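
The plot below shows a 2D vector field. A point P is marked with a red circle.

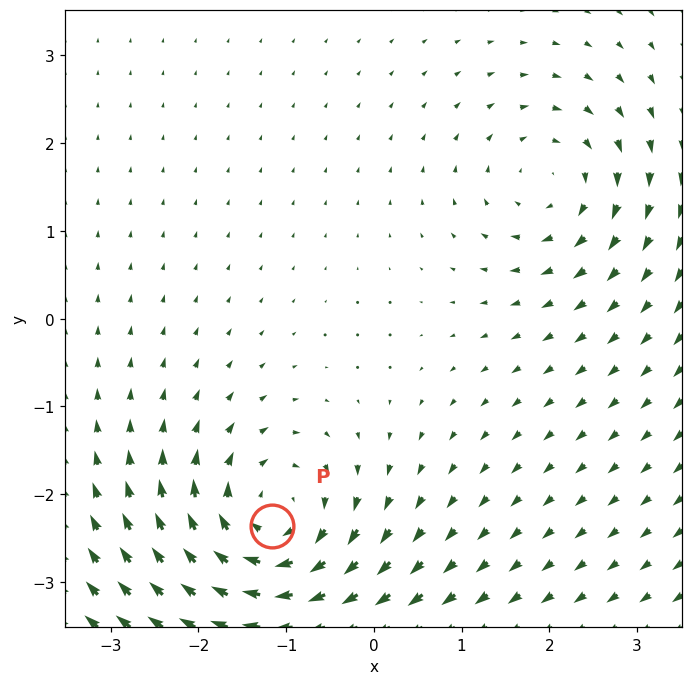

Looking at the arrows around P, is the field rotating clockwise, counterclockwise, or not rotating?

Near P at (-1.2, -2.4) the arrows circulate clockwise. The curl (z-component) there is about -5; negative curl means clockwise rotation.

clockwise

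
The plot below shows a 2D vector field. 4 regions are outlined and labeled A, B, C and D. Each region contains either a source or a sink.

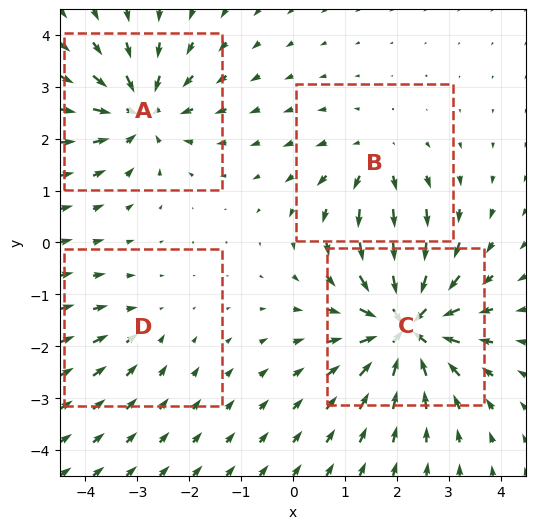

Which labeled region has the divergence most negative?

C

Divergence at each region's feature centre — A: about -6, B: about +4, C: about -9, D: about -2. Region C is most negative.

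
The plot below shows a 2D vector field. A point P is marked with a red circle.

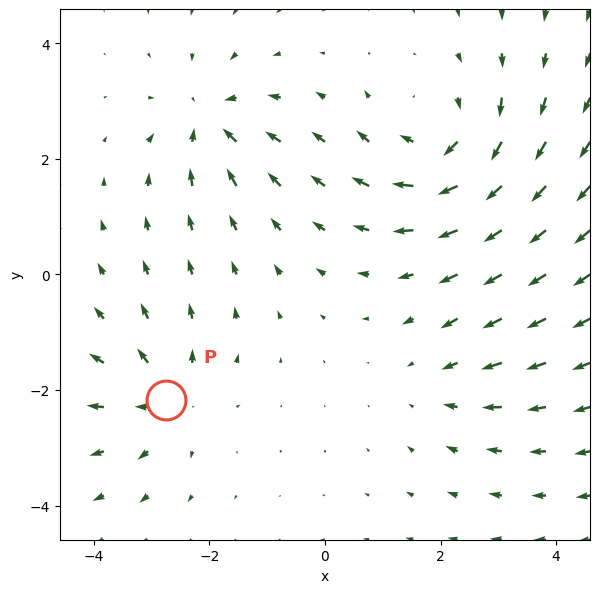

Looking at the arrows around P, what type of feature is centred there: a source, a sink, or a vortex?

At P (-2.7, -2.2) the arrows spread outward. Divergence about +4, curl ≈0 — positive divergence with near-zero curl is a source.

source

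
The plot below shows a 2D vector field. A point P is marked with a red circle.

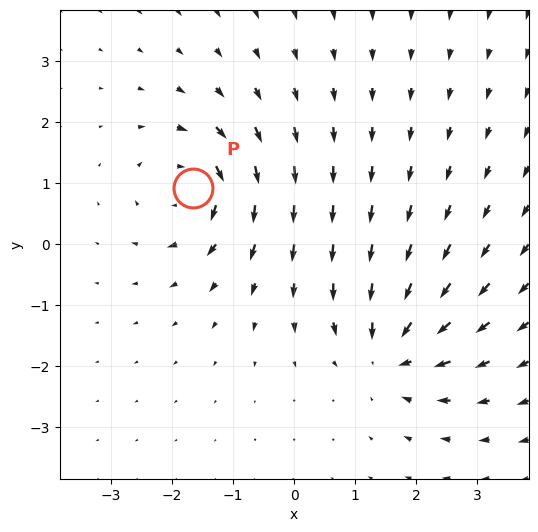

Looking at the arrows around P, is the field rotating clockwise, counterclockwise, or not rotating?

clockwise

Near P at (-1.7, 0.9) the arrows circulate clockwise. The curl (z-component) there is about -4; negative curl means clockwise rotation.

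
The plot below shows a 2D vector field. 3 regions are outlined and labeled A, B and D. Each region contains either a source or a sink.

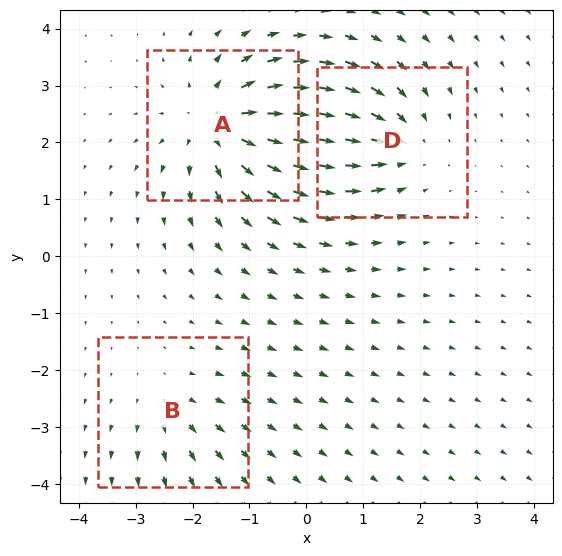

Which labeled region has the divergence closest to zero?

Divergence at each region's feature centre — A: about +5, B: about +2, D: about -3. Region B is closest to zero.

B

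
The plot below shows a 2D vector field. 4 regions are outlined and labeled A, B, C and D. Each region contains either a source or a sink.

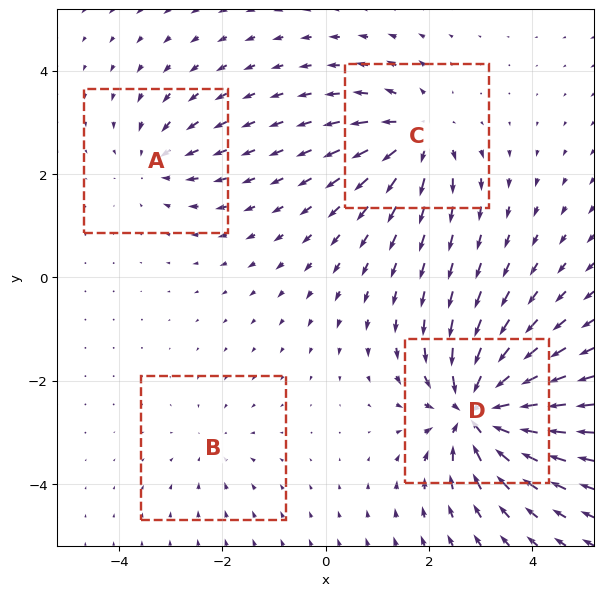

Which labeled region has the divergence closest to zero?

Divergence at each region's feature centre — A: about -4, B: about -2, C: about +6, D: about -9. Region B is closest to zero.

B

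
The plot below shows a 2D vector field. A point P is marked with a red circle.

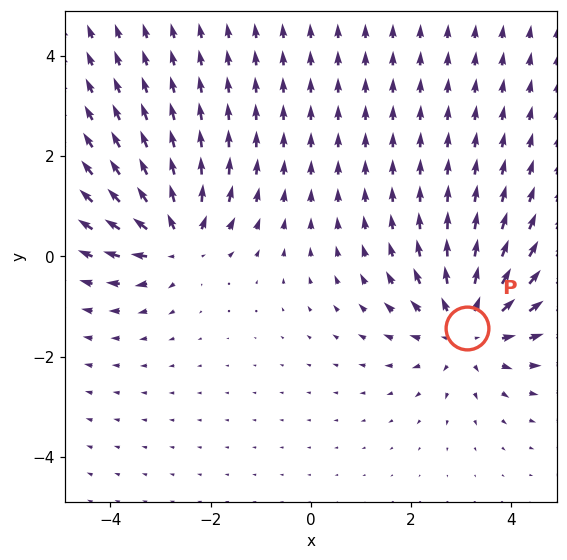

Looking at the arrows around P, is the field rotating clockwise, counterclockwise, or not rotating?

not rotating

Near P at (3.1, -1.4) the arrows show no circulation. The curl there is ≈0.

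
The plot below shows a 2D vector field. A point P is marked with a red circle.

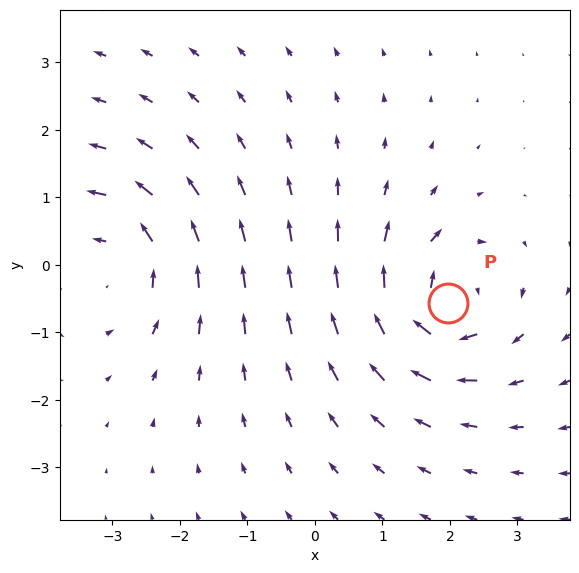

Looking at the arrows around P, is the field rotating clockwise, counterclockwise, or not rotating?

clockwise

Near P at (2.0, -0.6) the arrows circulate clockwise. The curl (z-component) there is about -6; negative curl means clockwise rotation.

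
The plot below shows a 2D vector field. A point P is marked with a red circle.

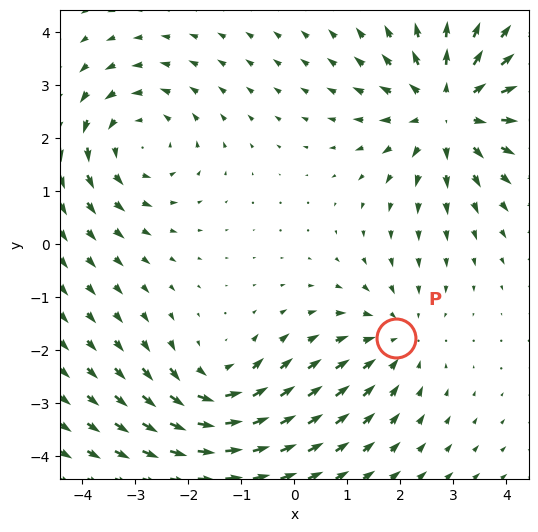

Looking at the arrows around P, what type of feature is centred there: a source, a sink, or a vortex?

sink

At P (1.9, -1.8) the arrows converge inward. Divergence about -2, curl ≈0 — negative divergence with near-zero curl is a sink.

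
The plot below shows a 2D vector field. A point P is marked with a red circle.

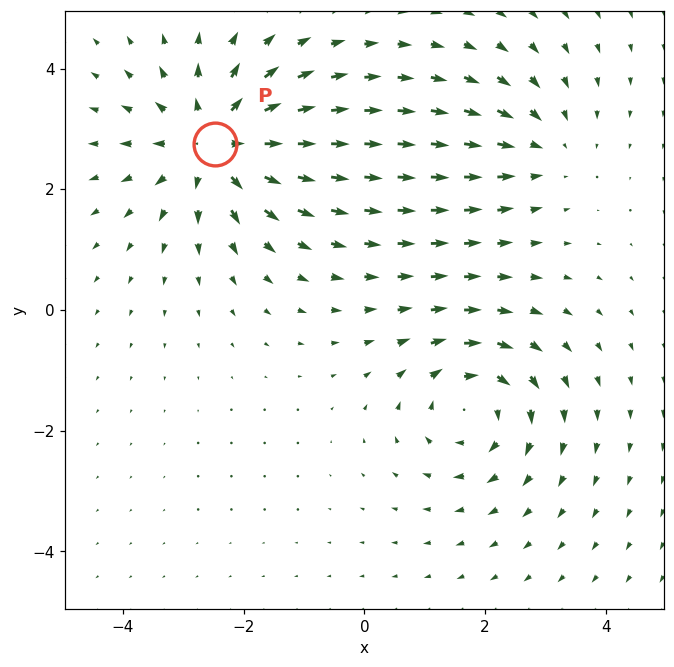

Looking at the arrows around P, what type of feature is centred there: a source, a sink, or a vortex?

source

At P (-2.5, 2.7) the arrows spread outward. Divergence about +5, curl ≈0 — positive divergence with near-zero curl is a source.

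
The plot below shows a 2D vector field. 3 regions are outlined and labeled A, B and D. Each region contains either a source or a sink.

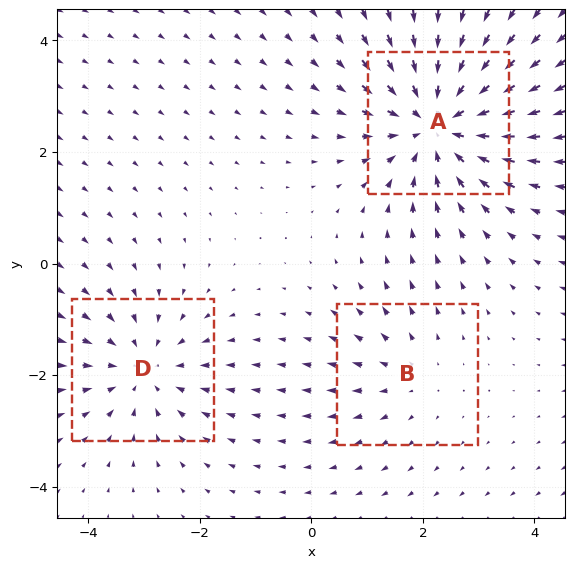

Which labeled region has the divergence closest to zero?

Divergence at each region's feature centre — A: about -5, B: about +2, D: about -3. Region B is closest to zero.

B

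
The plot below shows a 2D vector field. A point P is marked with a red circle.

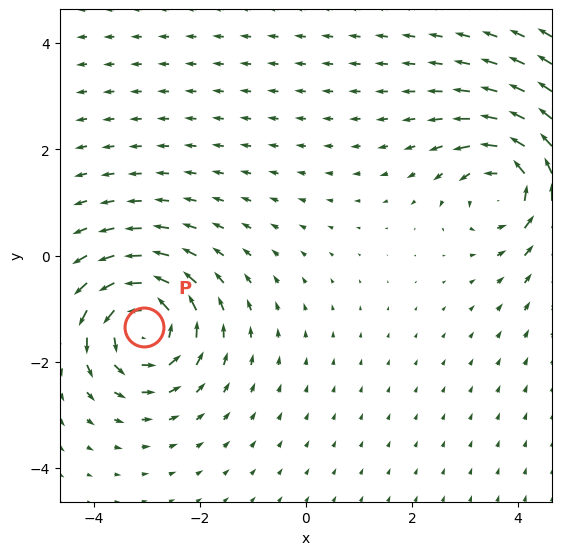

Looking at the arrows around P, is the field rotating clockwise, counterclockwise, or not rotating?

counterclockwise

Near P at (-3.1, -1.4) the arrows circulate counterclockwise. The curl (z-component) there is about +5; positive curl means counterclockwise rotation.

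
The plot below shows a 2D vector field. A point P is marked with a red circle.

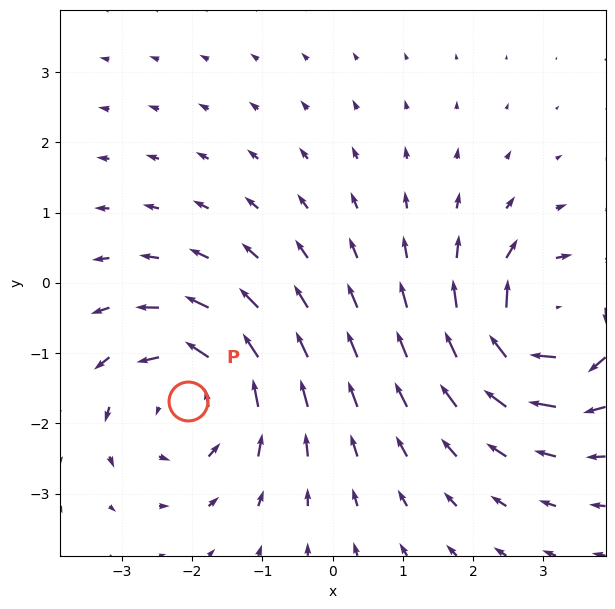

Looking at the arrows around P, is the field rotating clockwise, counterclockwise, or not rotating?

counterclockwise

Near P at (-2.1, -1.7) the arrows circulate counterclockwise. The curl (z-component) there is about +5; positive curl means counterclockwise rotation.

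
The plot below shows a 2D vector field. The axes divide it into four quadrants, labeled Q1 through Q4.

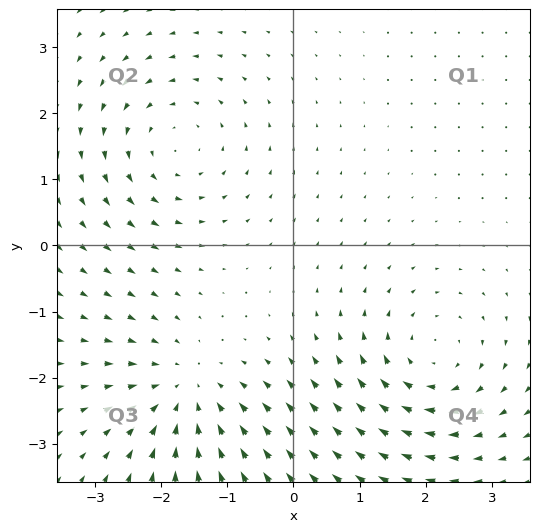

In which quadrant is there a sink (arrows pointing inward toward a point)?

Q3

The sink sits at approximately (-1.6, -2.2), which lies in quadrant Q3. The divergence there is about -4, negative as expected for a sink.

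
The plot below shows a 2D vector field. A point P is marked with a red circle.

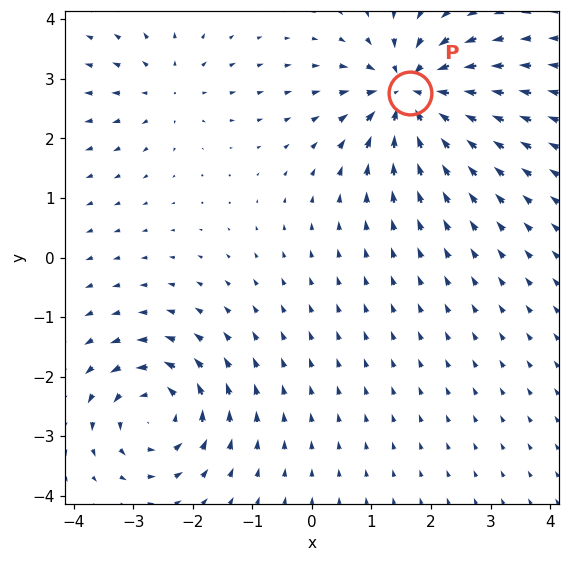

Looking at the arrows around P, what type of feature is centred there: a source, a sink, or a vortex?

At P (1.6, 2.8) the arrows converge inward. Divergence about -7, curl ≈0 — negative divergence with near-zero curl is a sink.

sink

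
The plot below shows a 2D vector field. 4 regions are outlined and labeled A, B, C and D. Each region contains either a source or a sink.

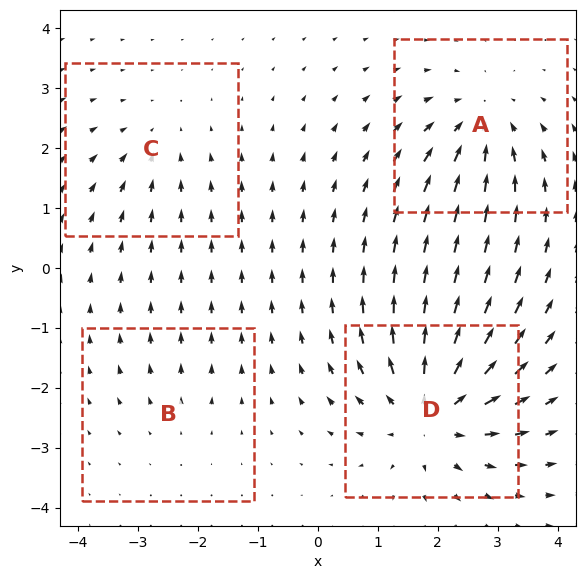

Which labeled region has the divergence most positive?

Divergence at each region's feature centre — A: about -5, B: about +2, C: about -3, D: about +7. Region D is most positive.

D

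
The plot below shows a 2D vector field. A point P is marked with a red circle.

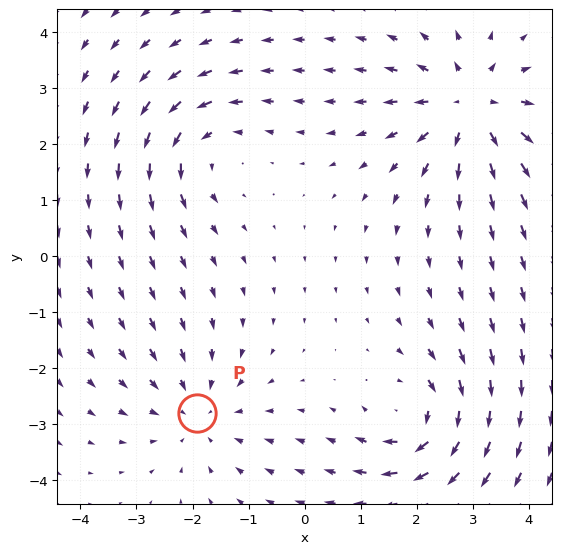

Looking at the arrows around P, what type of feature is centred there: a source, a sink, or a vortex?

At P (-1.9, -2.8) the arrows converge inward. Divergence about -2, curl ≈0 — negative divergence with near-zero curl is a sink.

sink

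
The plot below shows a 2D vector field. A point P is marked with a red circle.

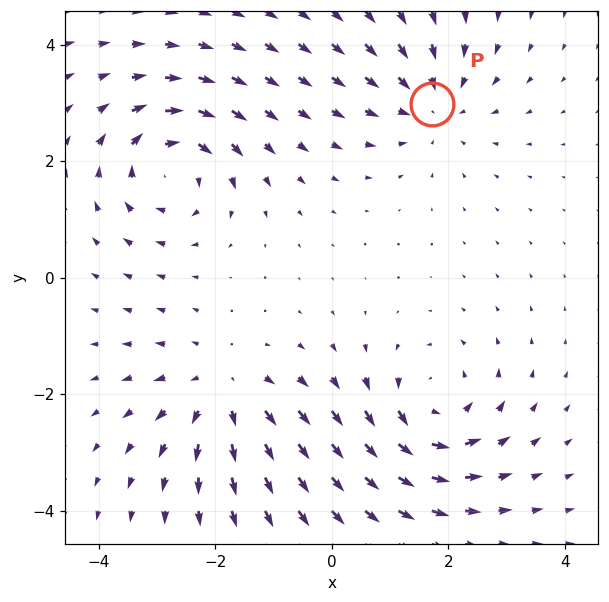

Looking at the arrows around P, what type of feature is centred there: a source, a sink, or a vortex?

sink

At P (1.7, 3.0) the arrows converge inward. Divergence about -4, curl ≈0 — negative divergence with near-zero curl is a sink.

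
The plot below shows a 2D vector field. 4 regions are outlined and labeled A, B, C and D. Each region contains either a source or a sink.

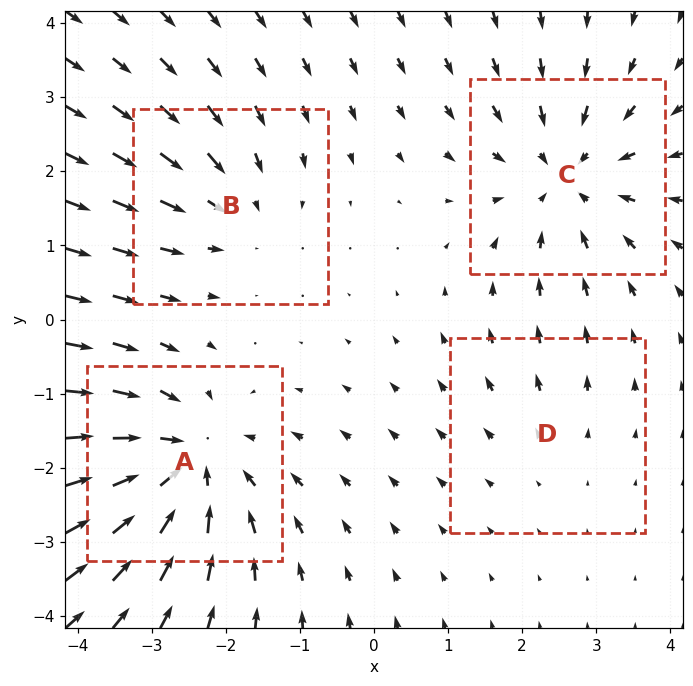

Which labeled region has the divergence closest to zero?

D

Divergence at each region's feature centre — A: about -6, B: about -3, C: about -5, D: about +2. Region D is closest to zero.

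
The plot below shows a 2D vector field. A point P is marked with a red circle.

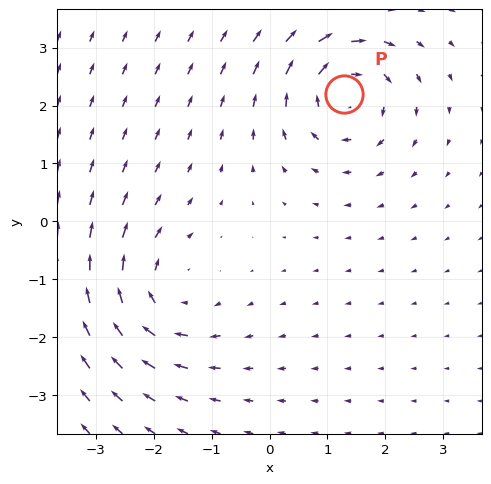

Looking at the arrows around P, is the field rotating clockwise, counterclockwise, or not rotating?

clockwise

Near P at (1.3, 2.2) the arrows circulate clockwise. The curl (z-component) there is about -6; negative curl means clockwise rotation.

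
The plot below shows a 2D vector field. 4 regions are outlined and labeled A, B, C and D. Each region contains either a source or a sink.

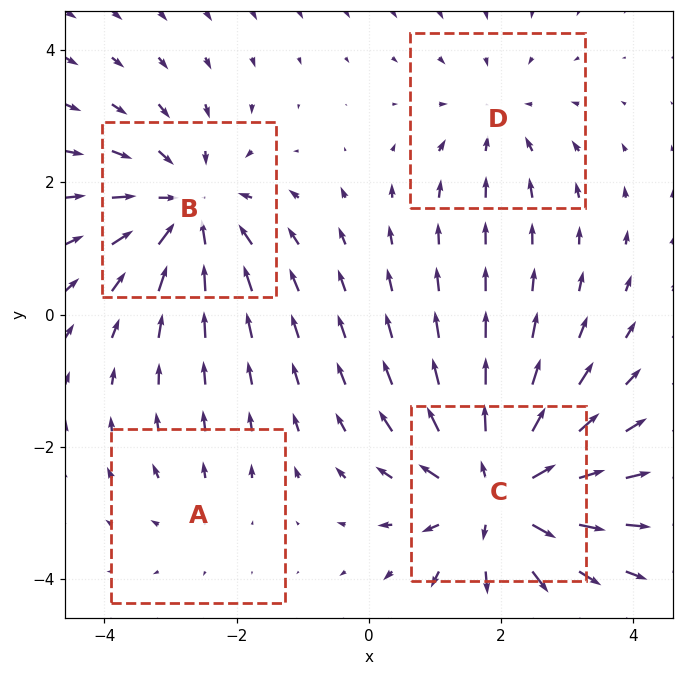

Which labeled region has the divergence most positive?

Divergence at each region's feature centre — A: about +2, B: about -5, C: about +6, D: about -3. Region C is most positive.

C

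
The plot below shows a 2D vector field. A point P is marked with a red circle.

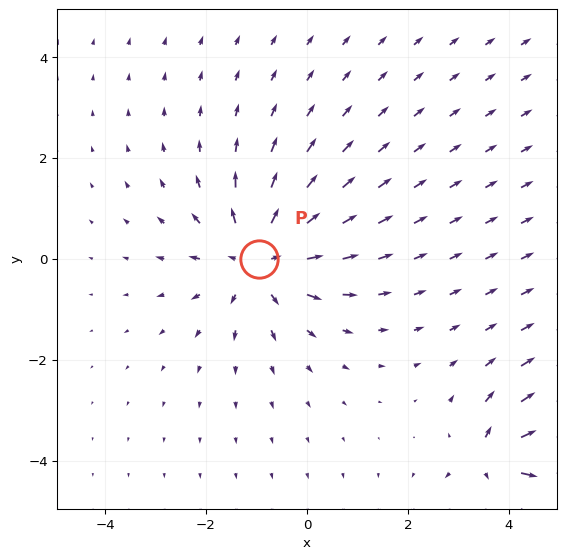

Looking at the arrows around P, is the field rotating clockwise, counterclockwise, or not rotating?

Near P at (-0.9, 0.0) the arrows show no circulation. The curl there is ≈0.

not rotating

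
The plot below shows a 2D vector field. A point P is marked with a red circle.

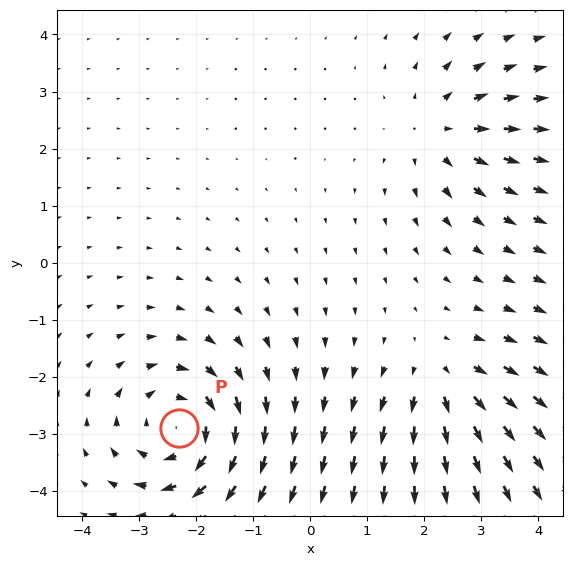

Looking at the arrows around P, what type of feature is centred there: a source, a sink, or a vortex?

vortex

At P (-2.3, -2.9) the arrows circulate clockwise. Divergence ≈0, curl about -5 — near-zero divergence with nonzero curl is a vortex.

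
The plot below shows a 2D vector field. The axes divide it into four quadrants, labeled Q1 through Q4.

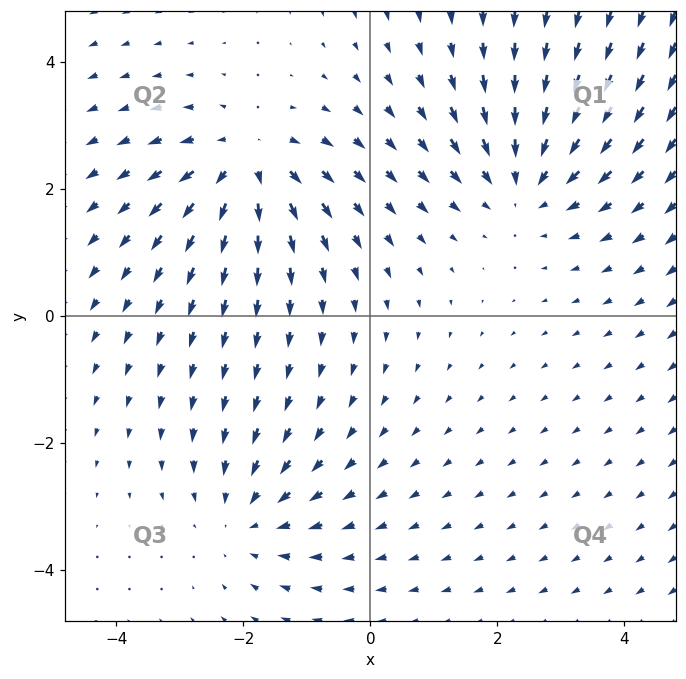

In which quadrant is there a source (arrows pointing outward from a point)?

Q2

The source sits at approximately (-2.0, 2.4), which lies in quadrant Q2. The divergence there is about +4, positive as expected for a source.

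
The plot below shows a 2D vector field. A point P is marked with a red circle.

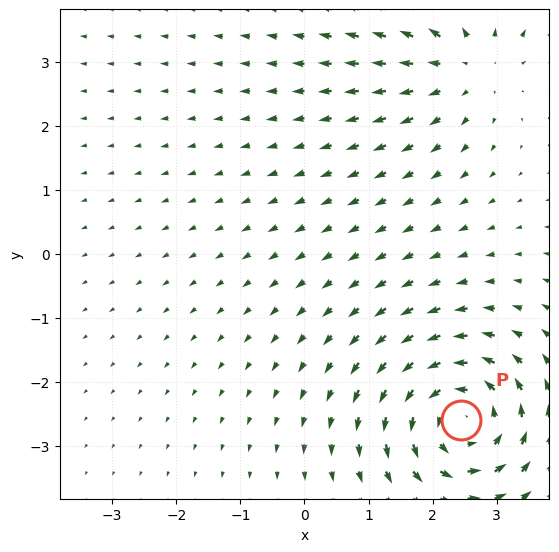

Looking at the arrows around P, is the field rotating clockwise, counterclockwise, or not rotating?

counterclockwise

Near P at (2.4, -2.6) the arrows circulate counterclockwise. The curl (z-component) there is about +5; positive curl means counterclockwise rotation.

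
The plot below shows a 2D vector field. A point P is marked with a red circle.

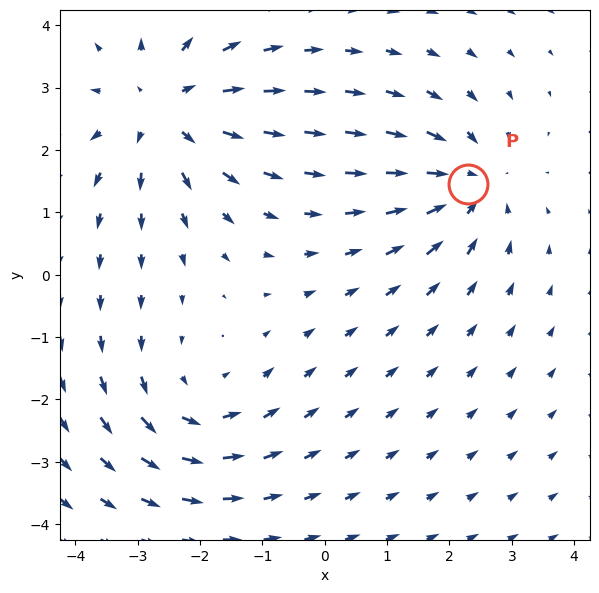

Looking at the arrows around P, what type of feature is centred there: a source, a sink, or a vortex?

At P (2.3, 1.5) the arrows converge inward. Divergence about -3, curl ≈0 — negative divergence with near-zero curl is a sink.

sink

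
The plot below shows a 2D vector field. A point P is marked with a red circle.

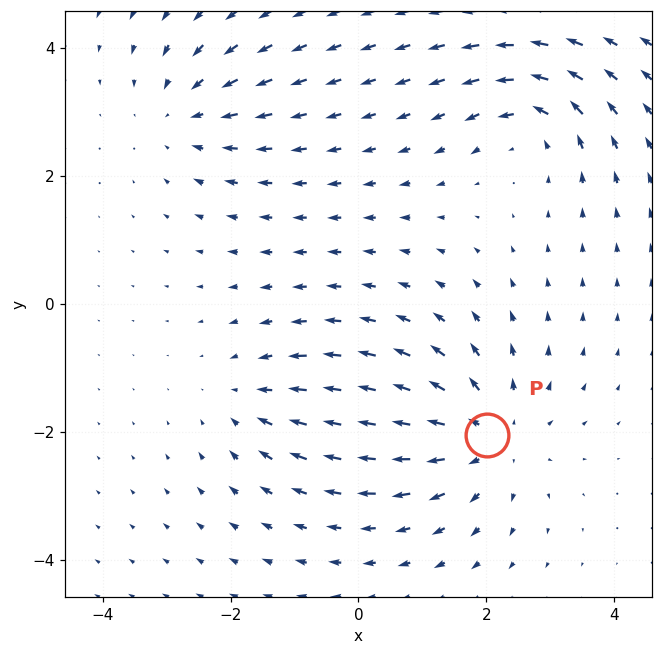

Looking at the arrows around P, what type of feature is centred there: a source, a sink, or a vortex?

source

At P (2.0, -2.1) the arrows spread outward. Divergence about +4, curl ≈0 — positive divergence with near-zero curl is a source.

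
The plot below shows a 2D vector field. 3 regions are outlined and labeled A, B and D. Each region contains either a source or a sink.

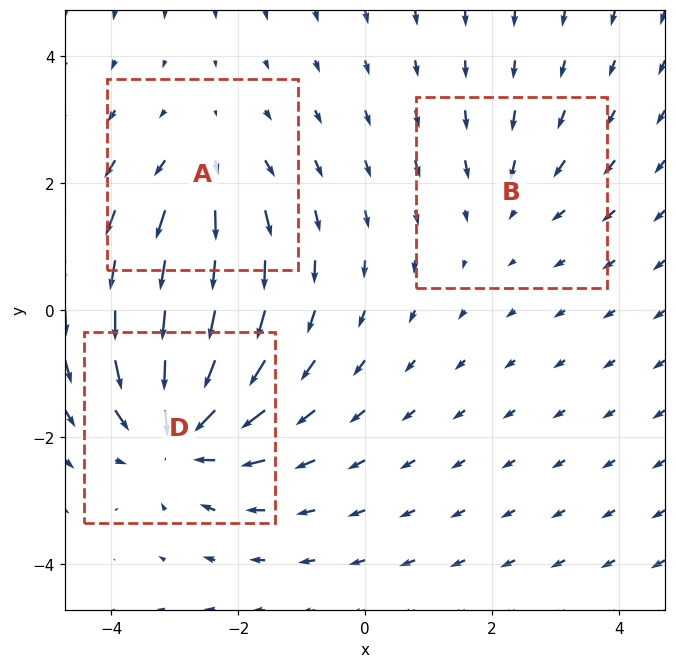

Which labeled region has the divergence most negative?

D

Divergence at each region's feature centre — A: about +3, B: about -2, D: about -5. Region D is most negative.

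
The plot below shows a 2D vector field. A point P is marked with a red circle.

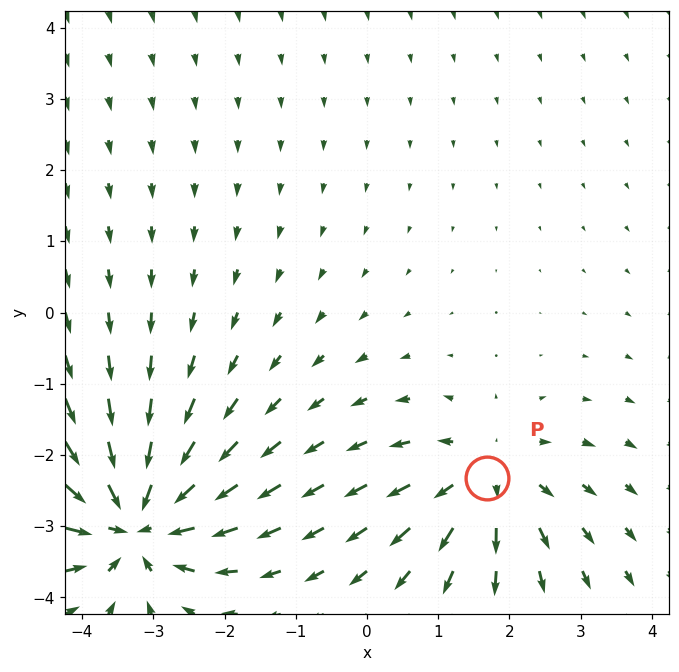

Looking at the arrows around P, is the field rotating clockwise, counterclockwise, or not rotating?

not rotating

Near P at (1.7, -2.3) the arrows show no circulation. The curl there is ≈0.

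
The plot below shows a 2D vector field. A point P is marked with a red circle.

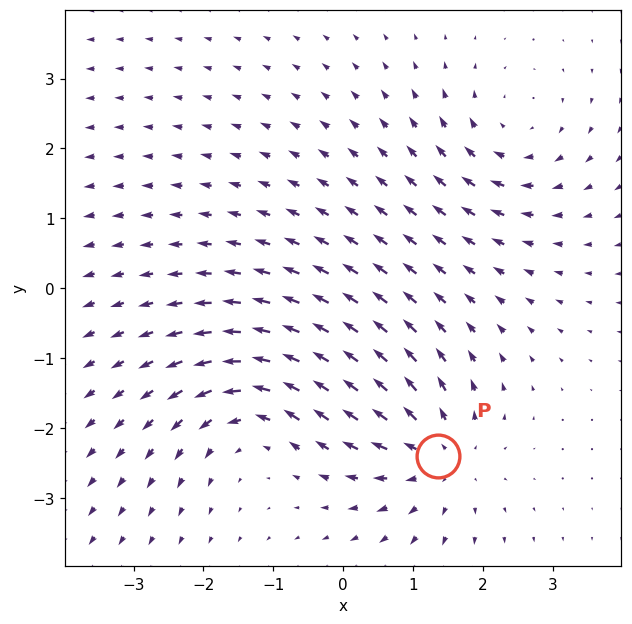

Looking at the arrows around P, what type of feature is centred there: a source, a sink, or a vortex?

source

At P (1.3, -2.4) the arrows spread outward. Divergence about +5, curl ≈0 — positive divergence with near-zero curl is a source.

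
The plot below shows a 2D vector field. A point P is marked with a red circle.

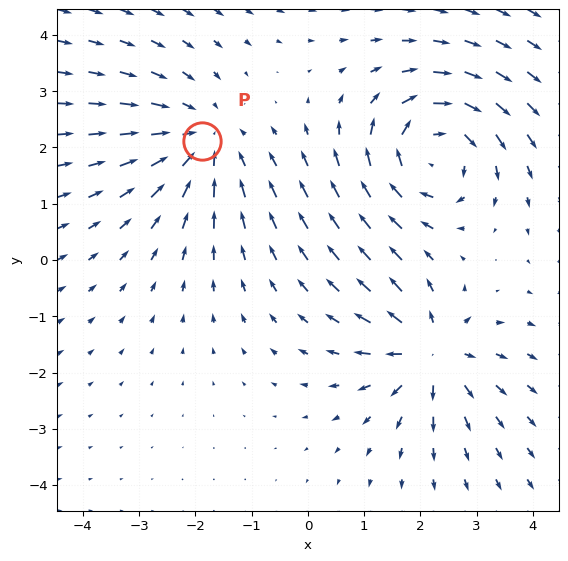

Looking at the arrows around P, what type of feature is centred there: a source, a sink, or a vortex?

At P (-1.9, 2.1) the arrows converge inward. Divergence about -3, curl ≈0 — negative divergence with near-zero curl is a sink.

sink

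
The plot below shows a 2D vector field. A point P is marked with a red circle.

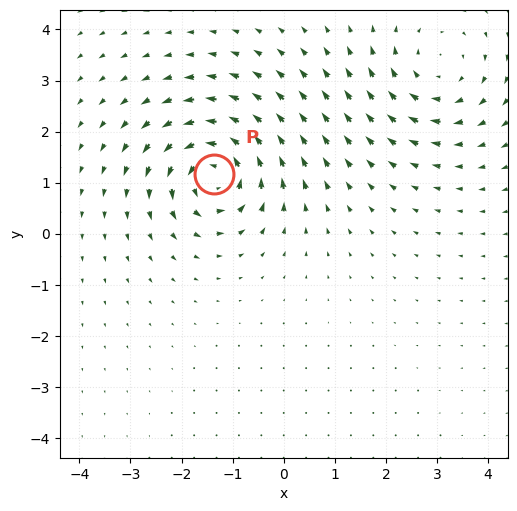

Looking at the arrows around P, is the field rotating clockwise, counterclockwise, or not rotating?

Near P at (-1.4, 1.2) the arrows circulate counterclockwise. The curl (z-component) there is about +7; positive curl means counterclockwise rotation.

counterclockwise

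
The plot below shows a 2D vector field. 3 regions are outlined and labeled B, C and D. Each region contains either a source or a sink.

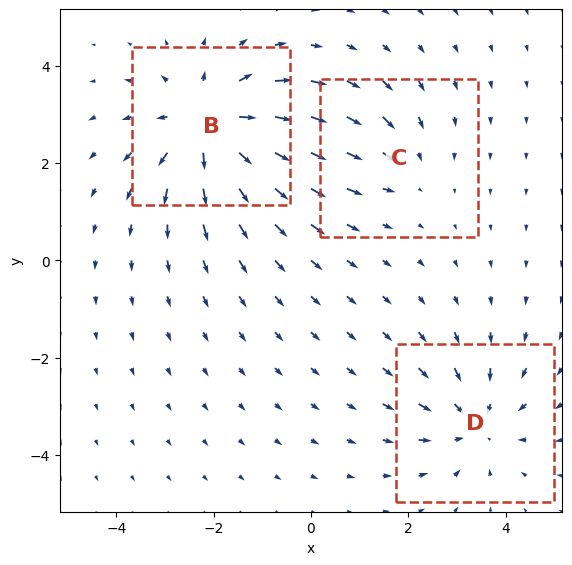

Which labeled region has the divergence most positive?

B

Divergence at each region's feature centre — B: about +5, C: about -2, D: about -3. Region B is most positive.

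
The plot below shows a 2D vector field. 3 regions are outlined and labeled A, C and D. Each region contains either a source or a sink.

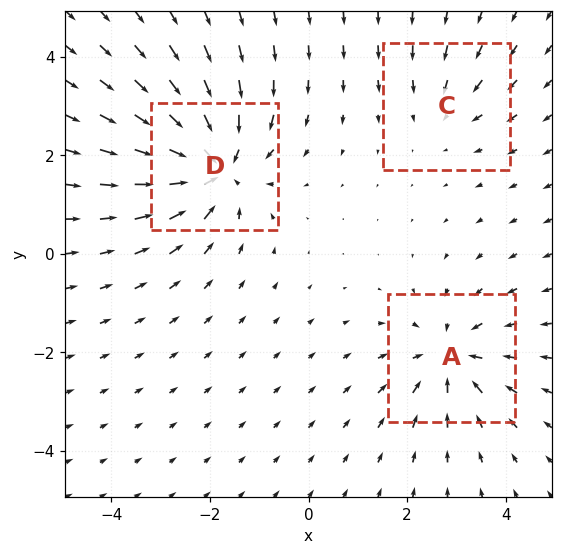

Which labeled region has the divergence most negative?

Divergence at each region's feature centre — A: about -3, C: about -2, D: about -5. Region D is most negative.

D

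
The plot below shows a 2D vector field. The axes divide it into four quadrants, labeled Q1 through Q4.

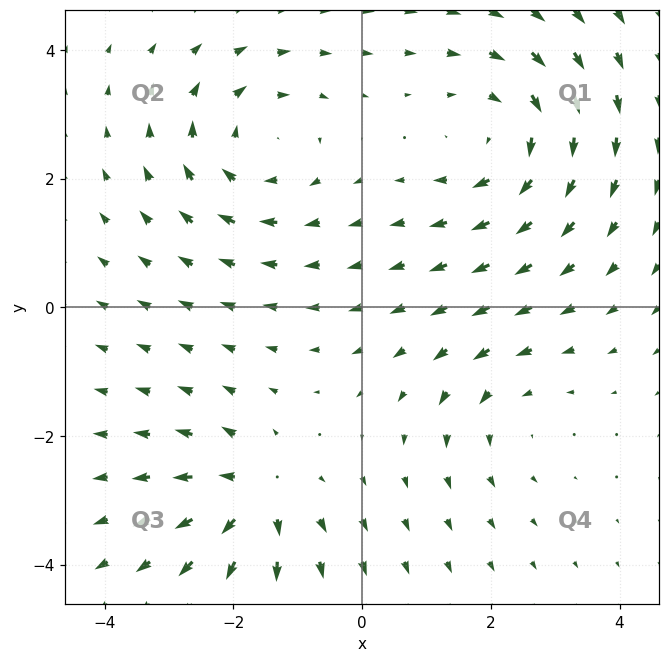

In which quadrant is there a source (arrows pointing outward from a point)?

Q3

The source sits at approximately (-1.7, -2.9), which lies in quadrant Q3. The divergence there is about +4, positive as expected for a source.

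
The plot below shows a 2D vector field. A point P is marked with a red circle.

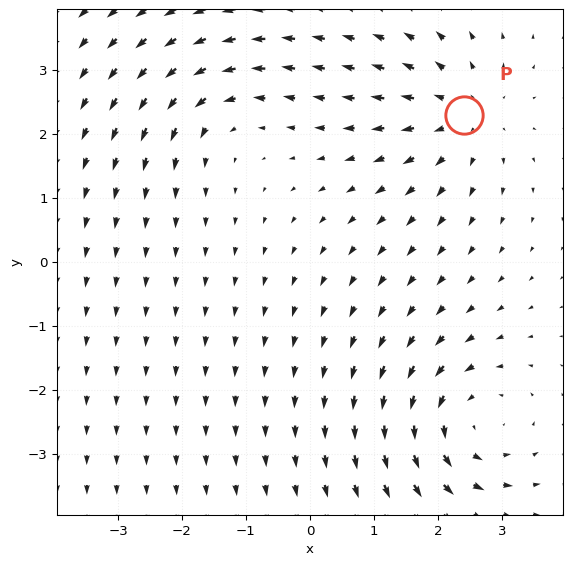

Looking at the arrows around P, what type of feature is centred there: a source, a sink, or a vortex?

source

At P (2.4, 2.3) the arrows spread outward. Divergence about +4, curl ≈0 — positive divergence with near-zero curl is a source.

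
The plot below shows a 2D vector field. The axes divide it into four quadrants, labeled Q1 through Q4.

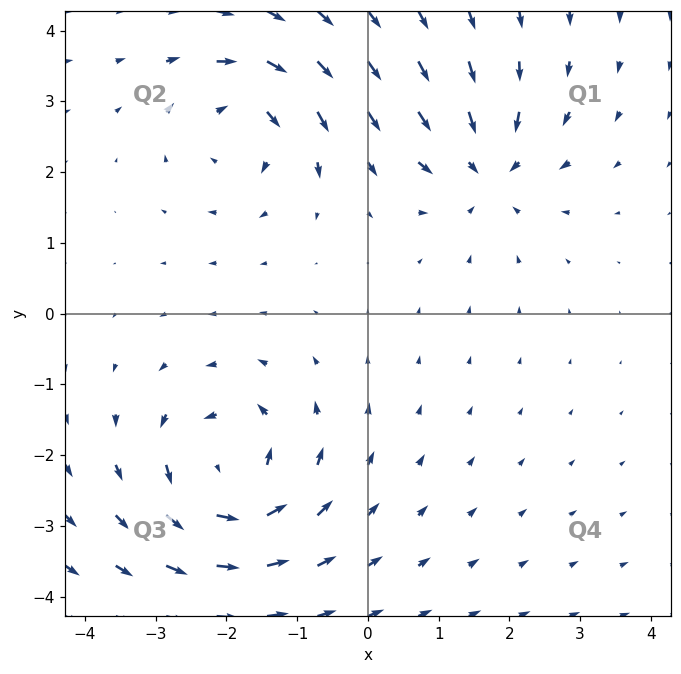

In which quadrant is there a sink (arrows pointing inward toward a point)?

Q1

The sink sits at approximately (1.7, 2.0), which lies in quadrant Q1. The divergence there is about -4, negative as expected for a sink.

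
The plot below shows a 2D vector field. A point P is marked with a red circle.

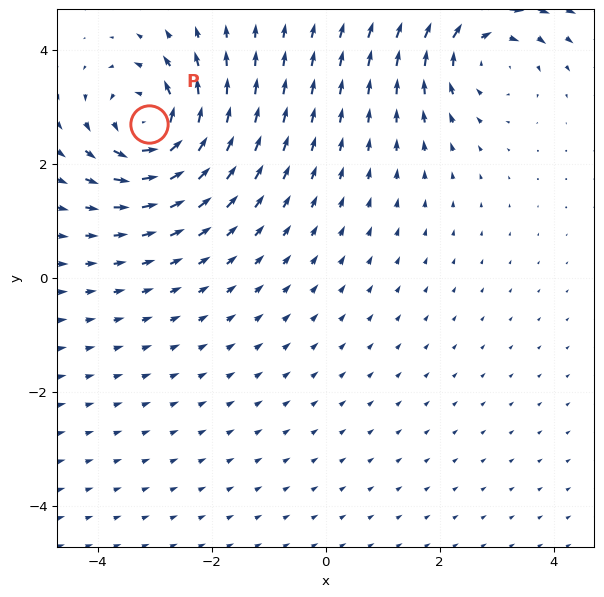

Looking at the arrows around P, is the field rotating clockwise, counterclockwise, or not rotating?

Near P at (-3.1, 2.7) the arrows circulate counterclockwise. The curl (z-component) there is about +7; positive curl means counterclockwise rotation.

counterclockwise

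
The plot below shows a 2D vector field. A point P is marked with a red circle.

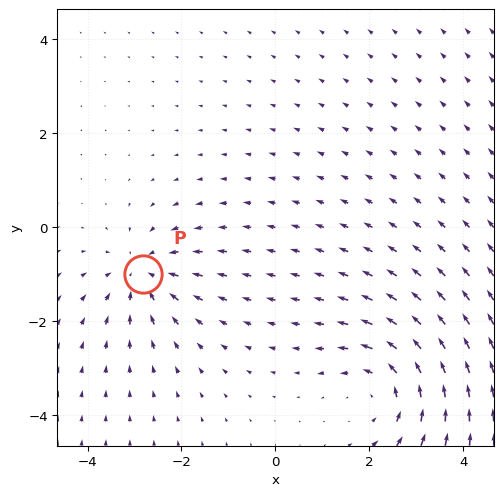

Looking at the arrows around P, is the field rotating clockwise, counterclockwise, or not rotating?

not rotating

Near P at (-2.8, -1.0) the arrows show no circulation. The curl there is ≈0.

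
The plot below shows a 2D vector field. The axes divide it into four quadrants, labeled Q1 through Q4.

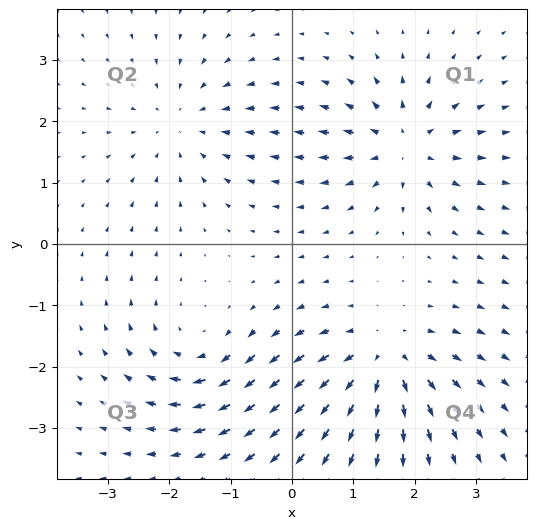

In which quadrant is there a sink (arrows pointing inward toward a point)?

Q2

The sink sits at approximately (-1.8, 2.0), which lies in quadrant Q2. The divergence there is about -4, negative as expected for a sink.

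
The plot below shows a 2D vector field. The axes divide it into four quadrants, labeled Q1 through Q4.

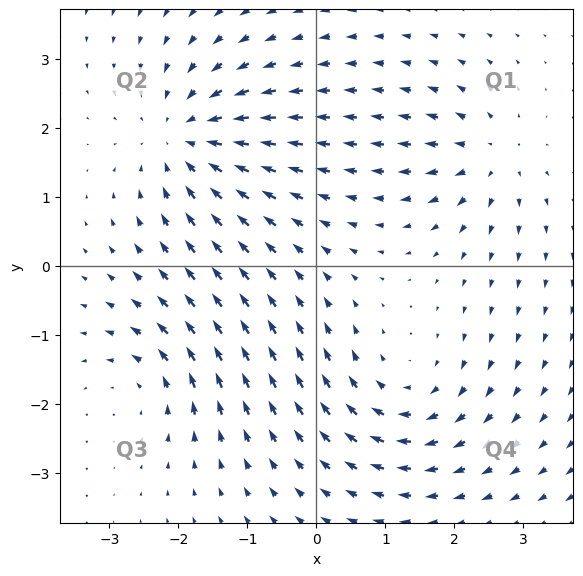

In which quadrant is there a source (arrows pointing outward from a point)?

Q1

The source sits at approximately (2.5, 1.6), which lies in quadrant Q1. The divergence there is about +4, positive as expected for a source.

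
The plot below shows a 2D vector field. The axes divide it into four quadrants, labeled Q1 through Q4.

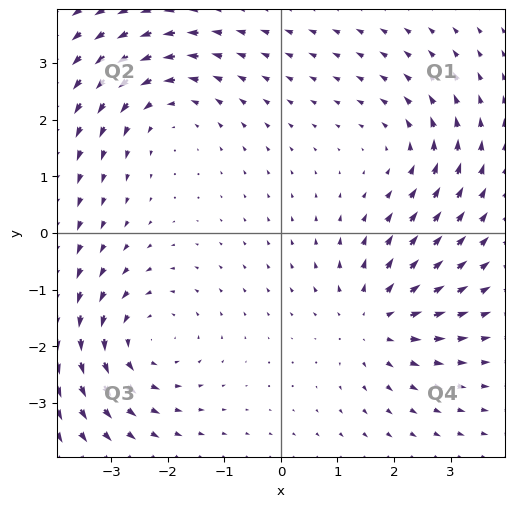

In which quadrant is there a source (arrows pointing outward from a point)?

The source sits at approximately (1.7, -1.5), which lies in quadrant Q4. The divergence there is about +4, positive as expected for a source.

Q4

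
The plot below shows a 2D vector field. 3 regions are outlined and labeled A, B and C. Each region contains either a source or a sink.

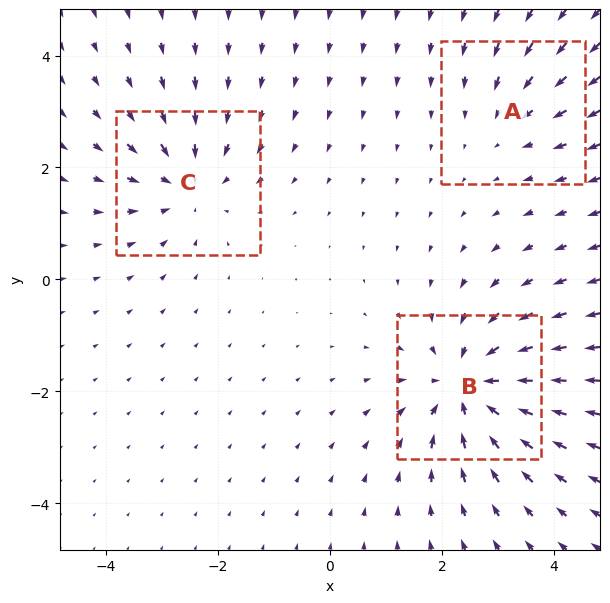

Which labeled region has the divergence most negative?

Divergence at each region's feature centre — A: about -2, B: about -4, C: about -3. Region B is most negative.

B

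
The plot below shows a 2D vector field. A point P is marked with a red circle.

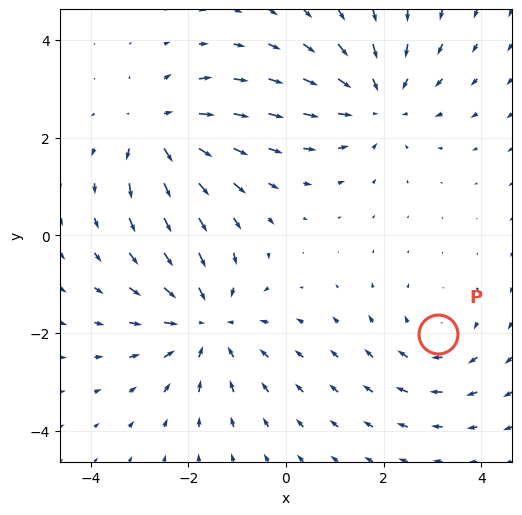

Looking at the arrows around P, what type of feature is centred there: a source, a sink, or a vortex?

At P (3.1, -2.0) the arrows circulate clockwise. Divergence ≈0, curl about -2 — near-zero divergence with nonzero curl is a vortex.

vortex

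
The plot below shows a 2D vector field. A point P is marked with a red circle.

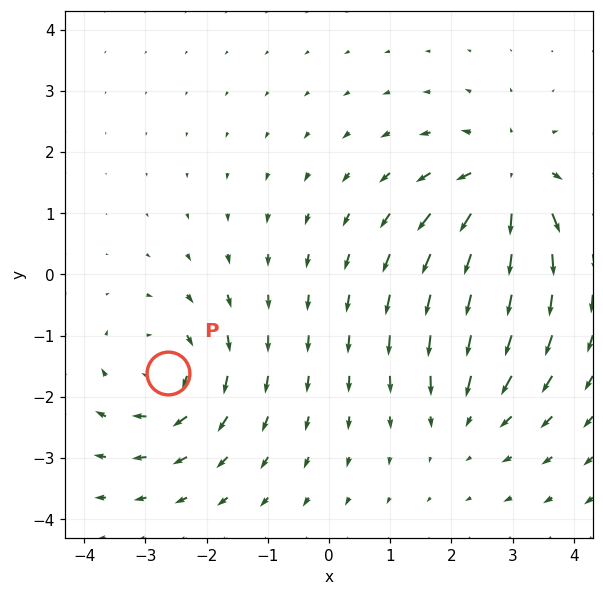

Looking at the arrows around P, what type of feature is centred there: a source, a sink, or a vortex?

vortex

At P (-2.6, -1.6) the arrows circulate clockwise. Divergence ≈0, curl about -3 — near-zero divergence with nonzero curl is a vortex.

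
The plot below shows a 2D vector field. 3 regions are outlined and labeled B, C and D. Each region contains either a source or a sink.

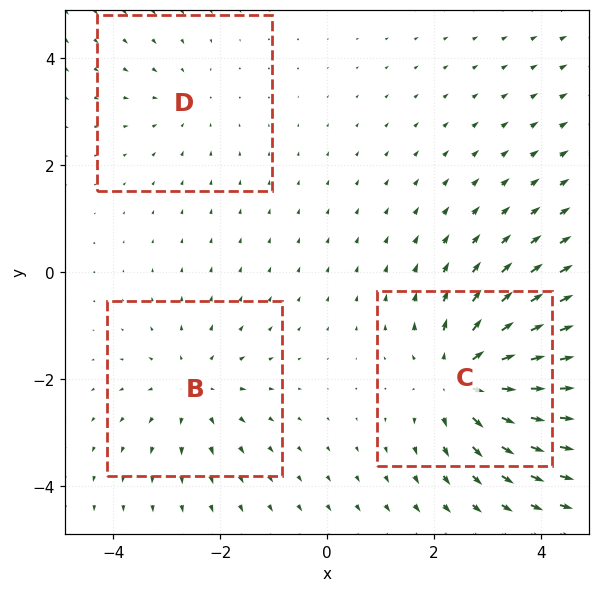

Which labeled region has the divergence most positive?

C

Divergence at each region's feature centre — B: about +3, C: about +5, D: about -2. Region C is most positive.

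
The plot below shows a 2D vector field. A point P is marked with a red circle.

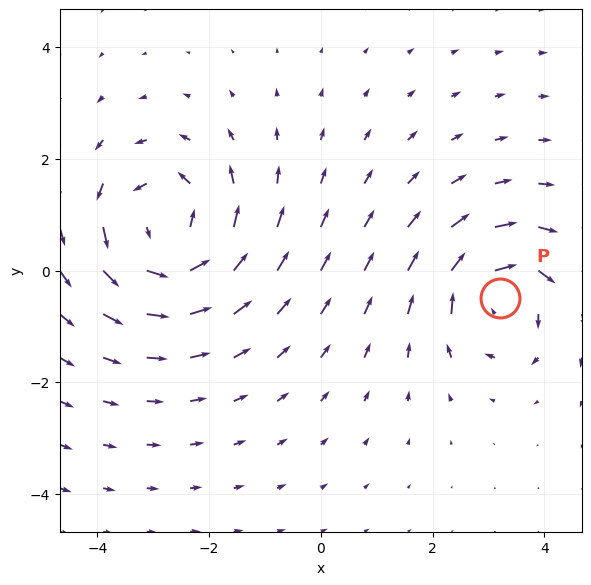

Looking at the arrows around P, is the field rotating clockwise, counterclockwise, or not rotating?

clockwise

Near P at (3.2, -0.5) the arrows circulate clockwise. The curl (z-component) there is about -4; negative curl means clockwise rotation.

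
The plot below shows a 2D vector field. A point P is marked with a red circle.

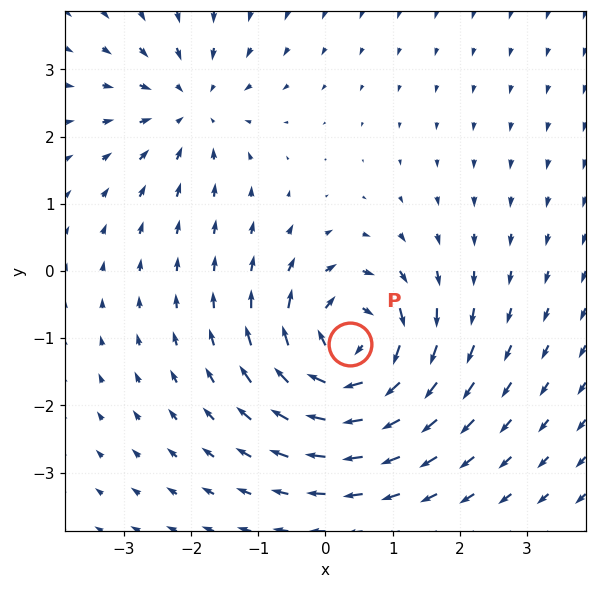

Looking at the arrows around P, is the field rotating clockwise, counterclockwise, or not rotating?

Near P at (0.4, -1.1) the arrows circulate clockwise. The curl (z-component) there is about -6; negative curl means clockwise rotation.

clockwise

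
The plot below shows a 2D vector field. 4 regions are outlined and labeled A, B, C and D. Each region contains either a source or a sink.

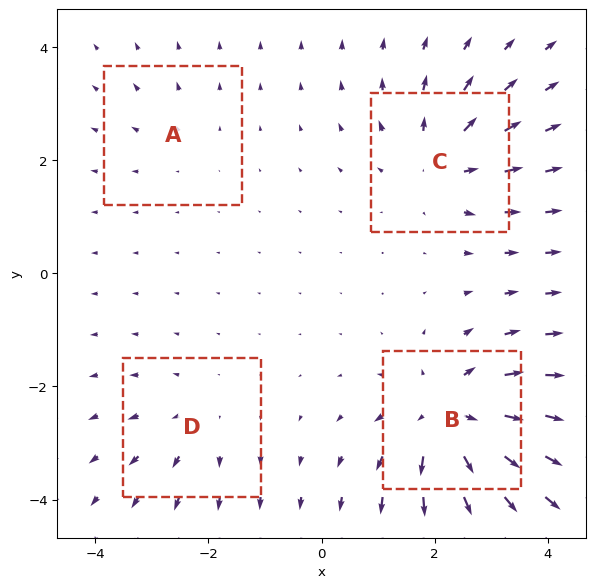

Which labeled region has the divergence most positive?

Divergence at each region's feature centre — A: about +2, B: about +7, C: about +5, D: about +3. Region B is most positive.

B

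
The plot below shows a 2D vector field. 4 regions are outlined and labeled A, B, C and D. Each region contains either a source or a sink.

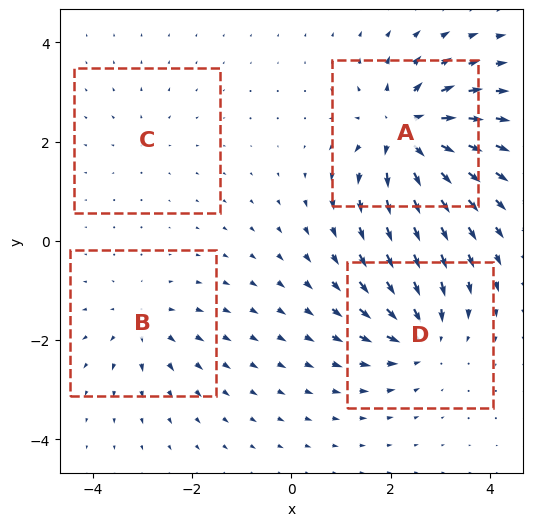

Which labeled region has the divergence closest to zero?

Divergence at each region's feature centre — A: about +9, B: about +4, C: about +2, D: about -6. Region C is closest to zero.

C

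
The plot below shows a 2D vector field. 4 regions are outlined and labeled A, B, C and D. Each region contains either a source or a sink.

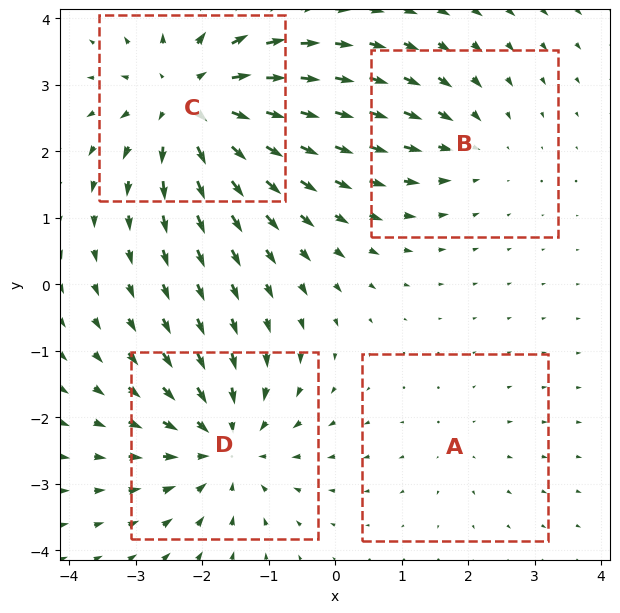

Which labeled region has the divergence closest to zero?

A

Divergence at each region's feature centre — A: about +2, B: about -3, C: about +6, D: about -5. Region A is closest to zero.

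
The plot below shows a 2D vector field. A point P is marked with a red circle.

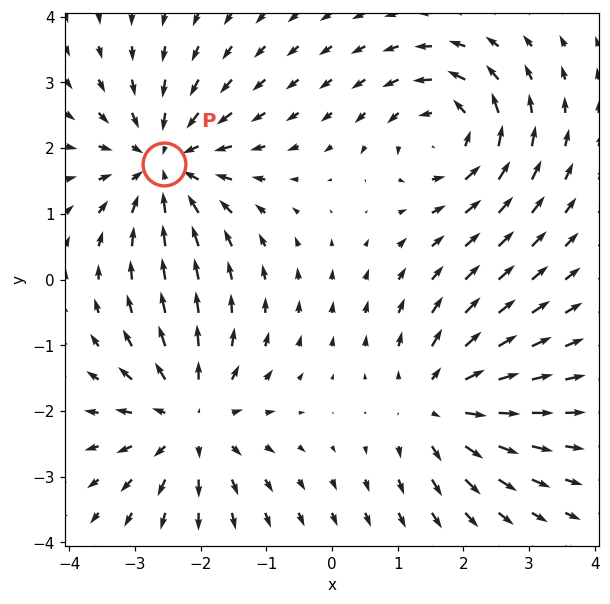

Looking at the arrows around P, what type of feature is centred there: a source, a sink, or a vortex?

At P (-2.6, 1.8) the arrows converge inward. Divergence about -4, curl ≈0 — negative divergence with near-zero curl is a sink.

sink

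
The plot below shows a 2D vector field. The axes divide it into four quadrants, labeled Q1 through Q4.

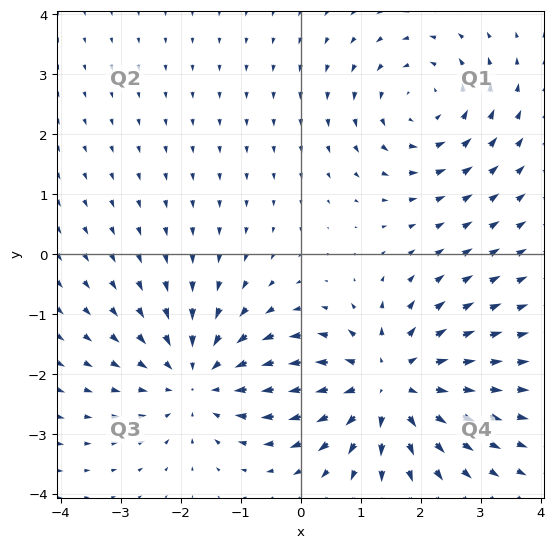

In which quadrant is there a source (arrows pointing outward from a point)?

The source sits at approximately (1.4, -2.2), which lies in quadrant Q4. The divergence there is about +5, positive as expected for a source.

Q4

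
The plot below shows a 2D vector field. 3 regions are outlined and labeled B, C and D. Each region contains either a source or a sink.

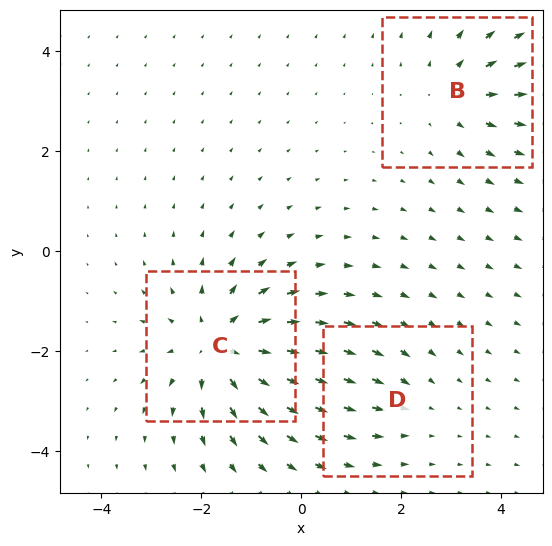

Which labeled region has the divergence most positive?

Divergence at each region's feature centre — B: about +3, C: about +5, D: about -2. Region C is most positive.

C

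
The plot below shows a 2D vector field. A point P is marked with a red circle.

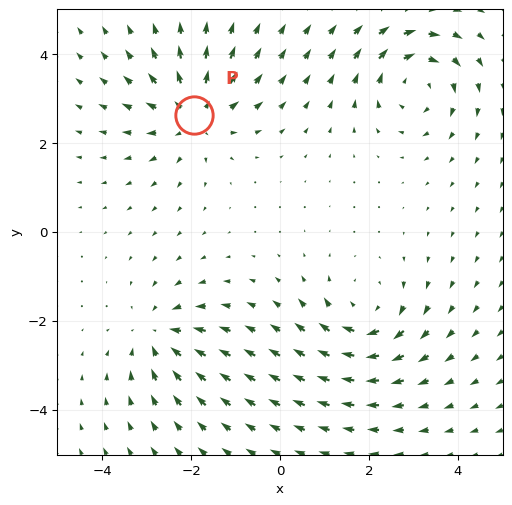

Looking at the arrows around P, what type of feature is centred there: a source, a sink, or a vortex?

At P (-1.9, 2.6) the arrows spread outward. Divergence about +5, curl ≈0 — positive divergence with near-zero curl is a source.

source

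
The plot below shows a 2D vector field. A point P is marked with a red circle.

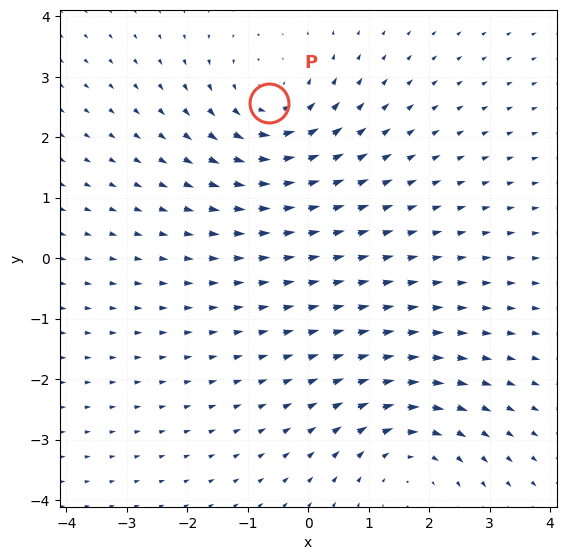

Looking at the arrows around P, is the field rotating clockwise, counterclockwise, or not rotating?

Near P at (-0.6, 2.6) the arrows circulate counterclockwise. The curl (z-component) there is about +3; positive curl means counterclockwise rotation.

counterclockwise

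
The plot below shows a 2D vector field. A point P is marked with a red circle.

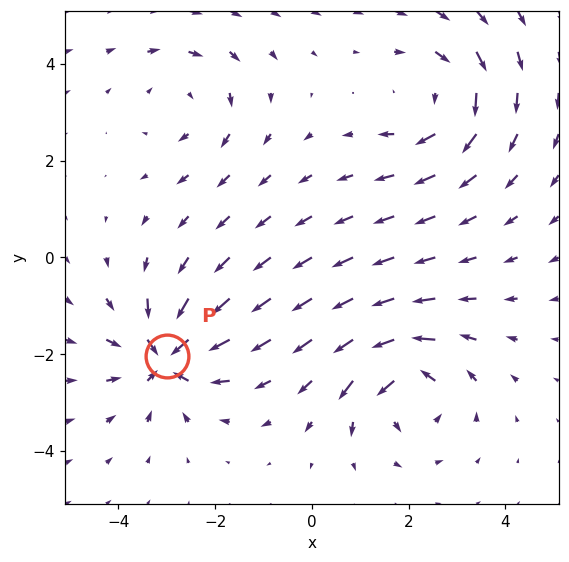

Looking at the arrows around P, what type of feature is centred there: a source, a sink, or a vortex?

At P (-3.0, -2.0) the arrows converge inward. Divergence about -6, curl ≈0 — negative divergence with near-zero curl is a sink.

sink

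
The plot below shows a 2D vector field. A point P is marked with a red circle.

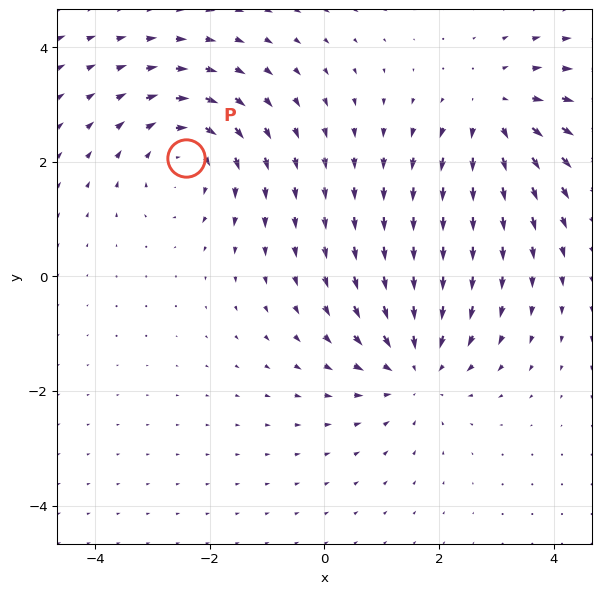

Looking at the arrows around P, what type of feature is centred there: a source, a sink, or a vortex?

vortex

At P (-2.4, 2.1) the arrows circulate clockwise. Divergence ≈0, curl about -4 — near-zero divergence with nonzero curl is a vortex.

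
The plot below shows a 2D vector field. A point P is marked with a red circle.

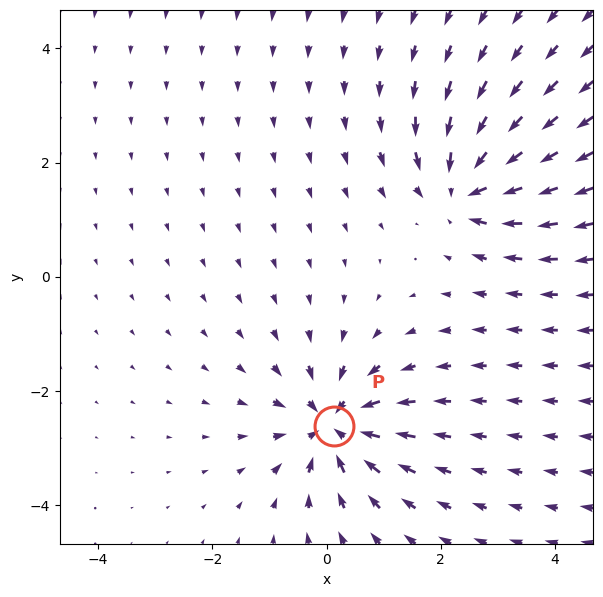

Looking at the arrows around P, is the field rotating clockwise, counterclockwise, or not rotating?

Near P at (0.1, -2.6) the arrows show no circulation. The curl there is ≈0.

not rotating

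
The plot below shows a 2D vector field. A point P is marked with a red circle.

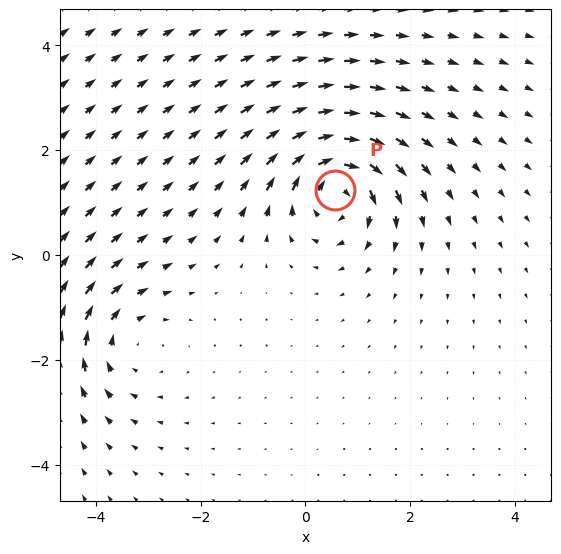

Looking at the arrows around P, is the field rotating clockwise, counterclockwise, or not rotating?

clockwise

Near P at (0.6, 1.2) the arrows circulate clockwise. The curl (z-component) there is about -6; negative curl means clockwise rotation.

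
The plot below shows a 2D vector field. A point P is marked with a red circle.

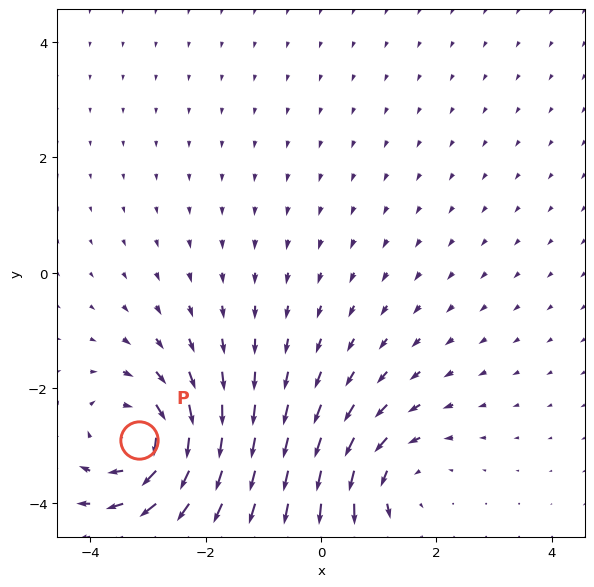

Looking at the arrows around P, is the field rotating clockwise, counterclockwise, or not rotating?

Near P at (-3.2, -2.9) the arrows circulate clockwise. The curl (z-component) there is about -5; negative curl means clockwise rotation.

clockwise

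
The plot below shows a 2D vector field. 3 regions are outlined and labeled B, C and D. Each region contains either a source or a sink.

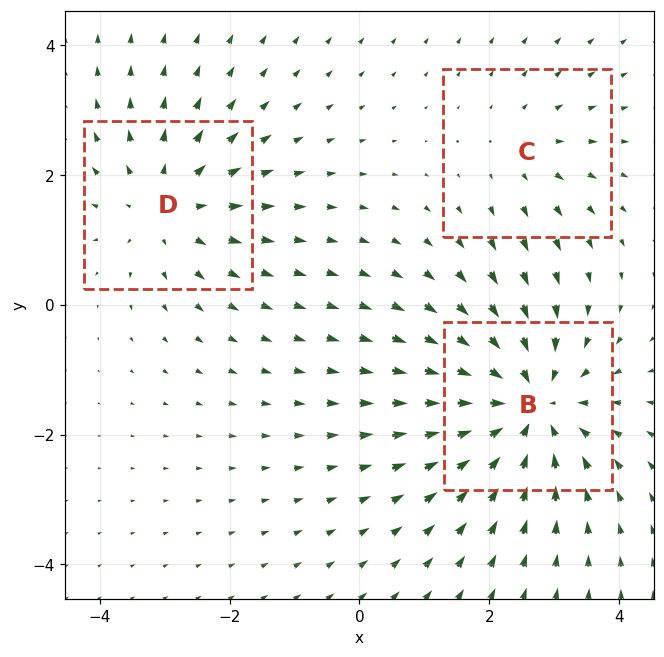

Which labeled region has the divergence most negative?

B

Divergence at each region's feature centre — B: about -4, C: about +2, D: about +3. Region B is most negative.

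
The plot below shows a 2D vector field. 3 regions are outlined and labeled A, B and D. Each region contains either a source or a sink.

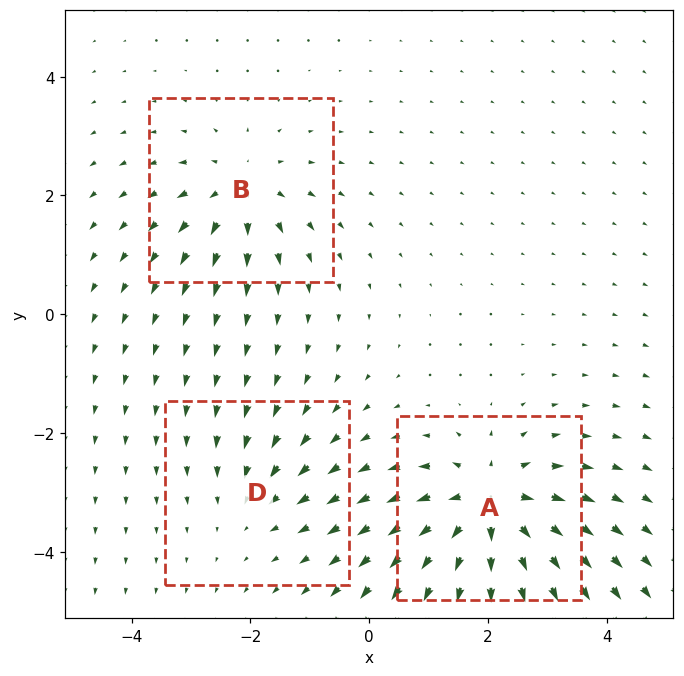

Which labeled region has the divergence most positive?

A

Divergence at each region's feature centre — A: about +6, B: about +4, D: about -2. Region A is most positive.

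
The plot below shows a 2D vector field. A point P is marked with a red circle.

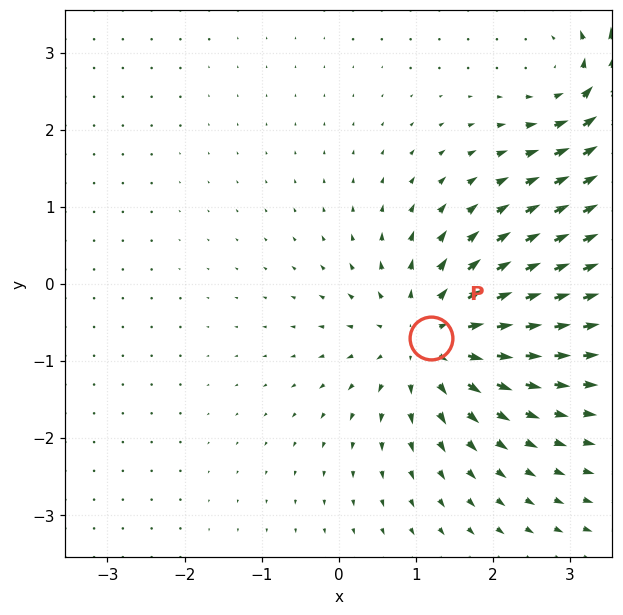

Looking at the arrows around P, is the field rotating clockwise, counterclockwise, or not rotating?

not rotating

Near P at (1.2, -0.7) the arrows show no circulation. The curl there is ≈0.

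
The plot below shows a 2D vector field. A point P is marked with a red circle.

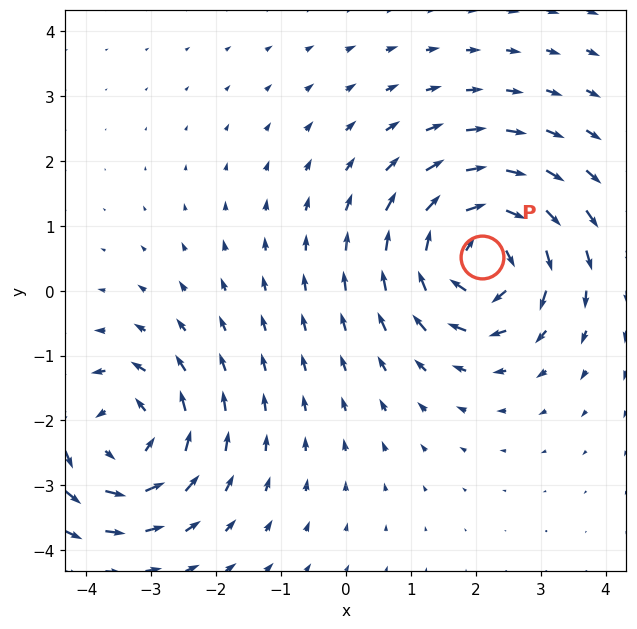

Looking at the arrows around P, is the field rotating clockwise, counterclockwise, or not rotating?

Near P at (2.1, 0.5) the arrows circulate clockwise. The curl (z-component) there is about -5; negative curl means clockwise rotation.

clockwise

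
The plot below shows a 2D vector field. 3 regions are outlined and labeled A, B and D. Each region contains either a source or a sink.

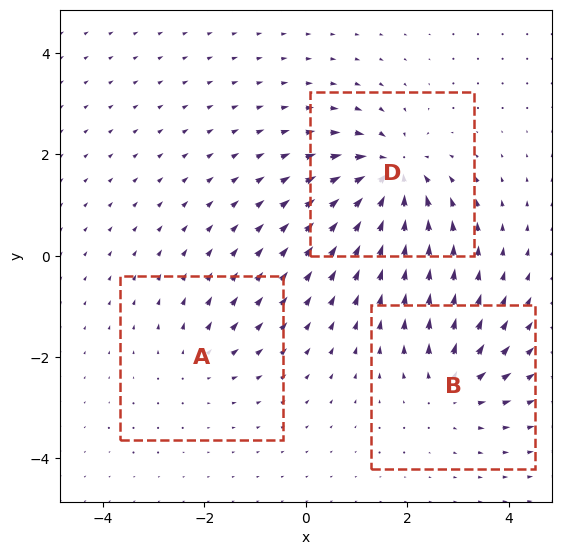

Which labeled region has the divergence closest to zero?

Divergence at each region's feature centre — A: about +3, B: about +4, D: about -6. Region A is closest to zero.

A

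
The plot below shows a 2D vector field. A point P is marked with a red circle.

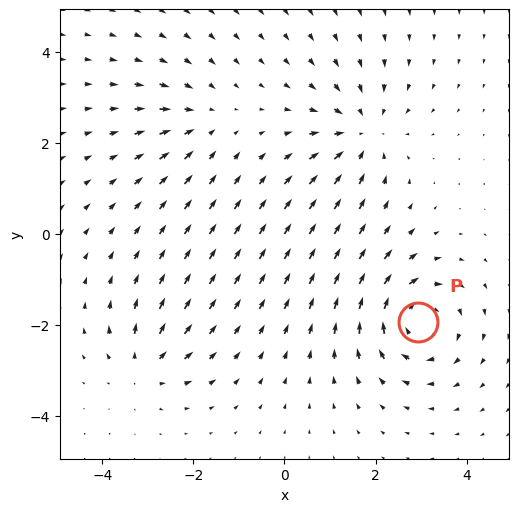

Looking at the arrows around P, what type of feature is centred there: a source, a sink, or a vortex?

At P (2.9, -1.9) the arrows circulate clockwise. Divergence ≈0, curl about -5 — near-zero divergence with nonzero curl is a vortex.

vortex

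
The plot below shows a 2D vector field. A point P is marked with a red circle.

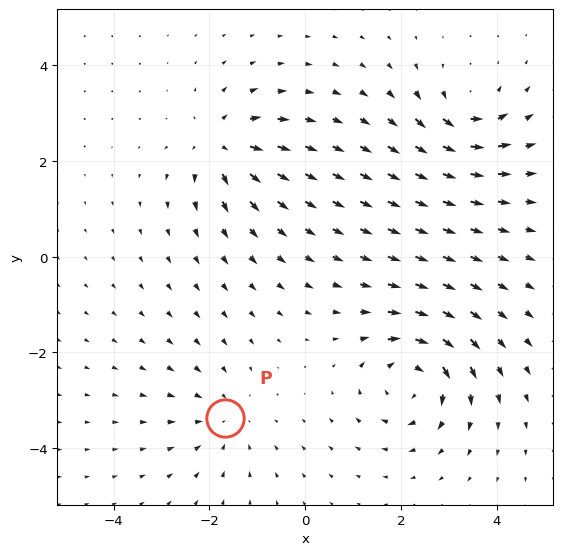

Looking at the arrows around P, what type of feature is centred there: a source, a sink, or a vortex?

At P (-1.7, -3.4) the arrows converge inward. Divergence about -3, curl ≈0 — negative divergence with near-zero curl is a sink.

sink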